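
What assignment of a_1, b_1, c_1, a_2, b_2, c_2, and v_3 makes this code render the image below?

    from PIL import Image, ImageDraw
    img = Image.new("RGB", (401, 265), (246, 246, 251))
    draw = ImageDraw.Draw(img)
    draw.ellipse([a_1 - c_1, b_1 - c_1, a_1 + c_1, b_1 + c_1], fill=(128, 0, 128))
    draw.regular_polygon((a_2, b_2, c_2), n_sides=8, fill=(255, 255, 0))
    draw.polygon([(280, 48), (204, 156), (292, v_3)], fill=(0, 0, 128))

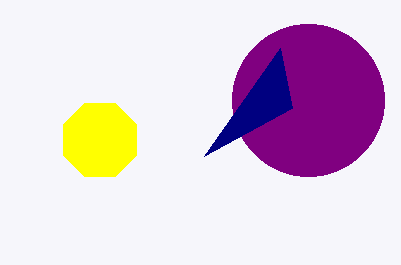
a_1 = 308; b_1 = 100; c_1 = 76; a_2 = 100; b_2 = 140; c_2 = 40; v_3 = 108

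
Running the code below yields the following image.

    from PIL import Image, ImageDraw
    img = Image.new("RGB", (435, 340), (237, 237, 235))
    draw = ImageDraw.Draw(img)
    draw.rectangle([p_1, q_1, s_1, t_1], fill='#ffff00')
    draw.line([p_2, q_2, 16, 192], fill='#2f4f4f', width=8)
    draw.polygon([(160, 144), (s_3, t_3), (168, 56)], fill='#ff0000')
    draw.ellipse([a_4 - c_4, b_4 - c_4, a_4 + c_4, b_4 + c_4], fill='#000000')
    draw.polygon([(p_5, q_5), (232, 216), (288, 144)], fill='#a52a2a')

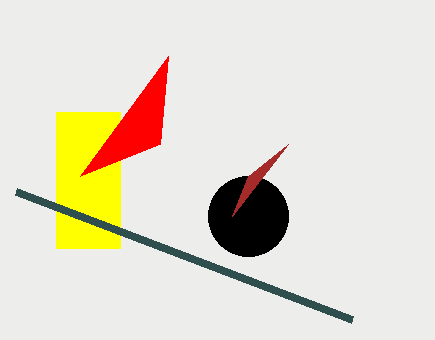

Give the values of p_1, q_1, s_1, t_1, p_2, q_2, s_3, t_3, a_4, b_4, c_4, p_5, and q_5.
p_1 = 56; q_1 = 112; s_1 = 120; t_1 = 248; p_2 = 352; q_2 = 320; s_3 = 80; t_3 = 176; a_4 = 248; b_4 = 216; c_4 = 40; p_5 = 248; q_5 = 176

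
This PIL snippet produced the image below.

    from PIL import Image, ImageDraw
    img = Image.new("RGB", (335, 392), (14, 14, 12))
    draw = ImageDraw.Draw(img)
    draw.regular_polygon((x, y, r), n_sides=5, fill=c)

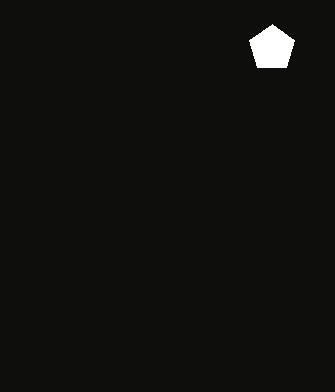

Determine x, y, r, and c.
x = 272; y = 48; r = 24; c = 'white'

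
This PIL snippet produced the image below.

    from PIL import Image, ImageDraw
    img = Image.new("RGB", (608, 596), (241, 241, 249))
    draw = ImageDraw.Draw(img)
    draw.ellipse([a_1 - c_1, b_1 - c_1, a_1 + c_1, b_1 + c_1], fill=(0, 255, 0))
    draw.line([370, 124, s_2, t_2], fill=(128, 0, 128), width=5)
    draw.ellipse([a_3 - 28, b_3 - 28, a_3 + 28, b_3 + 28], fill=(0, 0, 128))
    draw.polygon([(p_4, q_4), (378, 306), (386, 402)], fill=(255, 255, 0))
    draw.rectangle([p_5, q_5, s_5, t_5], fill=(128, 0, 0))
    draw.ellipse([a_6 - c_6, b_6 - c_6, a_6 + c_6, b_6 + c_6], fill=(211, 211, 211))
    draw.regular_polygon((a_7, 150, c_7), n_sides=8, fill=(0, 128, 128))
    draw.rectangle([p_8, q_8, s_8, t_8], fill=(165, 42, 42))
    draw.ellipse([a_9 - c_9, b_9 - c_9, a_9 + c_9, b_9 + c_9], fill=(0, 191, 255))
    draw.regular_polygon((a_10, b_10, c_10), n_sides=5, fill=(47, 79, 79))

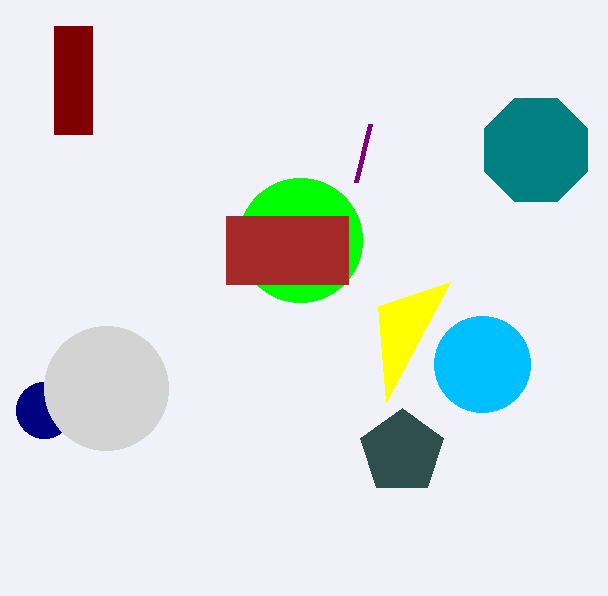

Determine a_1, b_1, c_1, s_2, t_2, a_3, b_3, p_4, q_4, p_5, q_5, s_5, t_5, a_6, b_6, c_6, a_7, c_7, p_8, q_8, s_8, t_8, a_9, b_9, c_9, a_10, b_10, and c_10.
a_1 = 300, b_1 = 240, c_1 = 62, s_2 = 356, t_2 = 182, a_3 = 44, b_3 = 410, p_4 = 450, q_4 = 282, p_5 = 54, q_5 = 26, s_5 = 92, t_5 = 134, a_6 = 106, b_6 = 388, c_6 = 62, a_7 = 536, c_7 = 56, p_8 = 226, q_8 = 216, s_8 = 348, t_8 = 284, a_9 = 482, b_9 = 364, c_9 = 48, a_10 = 402, b_10 = 452, c_10 = 44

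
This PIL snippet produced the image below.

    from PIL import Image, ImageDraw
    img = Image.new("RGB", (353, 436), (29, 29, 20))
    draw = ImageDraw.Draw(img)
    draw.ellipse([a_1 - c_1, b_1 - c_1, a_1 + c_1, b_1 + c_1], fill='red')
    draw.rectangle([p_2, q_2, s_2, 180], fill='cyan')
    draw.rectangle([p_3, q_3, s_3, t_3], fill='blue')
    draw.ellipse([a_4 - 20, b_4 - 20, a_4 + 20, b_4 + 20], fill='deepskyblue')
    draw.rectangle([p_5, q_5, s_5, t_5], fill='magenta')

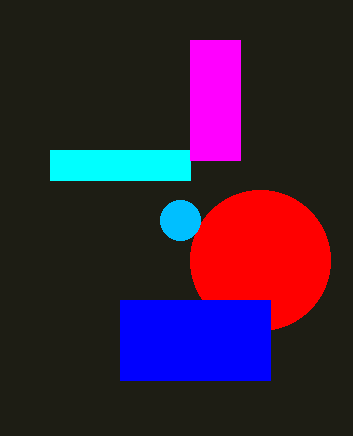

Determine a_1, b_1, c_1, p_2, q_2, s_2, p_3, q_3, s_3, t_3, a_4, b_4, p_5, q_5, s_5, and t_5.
a_1 = 260
b_1 = 260
c_1 = 70
p_2 = 50
q_2 = 150
s_2 = 190
p_3 = 120
q_3 = 300
s_3 = 270
t_3 = 380
a_4 = 180
b_4 = 220
p_5 = 190
q_5 = 40
s_5 = 240
t_5 = 160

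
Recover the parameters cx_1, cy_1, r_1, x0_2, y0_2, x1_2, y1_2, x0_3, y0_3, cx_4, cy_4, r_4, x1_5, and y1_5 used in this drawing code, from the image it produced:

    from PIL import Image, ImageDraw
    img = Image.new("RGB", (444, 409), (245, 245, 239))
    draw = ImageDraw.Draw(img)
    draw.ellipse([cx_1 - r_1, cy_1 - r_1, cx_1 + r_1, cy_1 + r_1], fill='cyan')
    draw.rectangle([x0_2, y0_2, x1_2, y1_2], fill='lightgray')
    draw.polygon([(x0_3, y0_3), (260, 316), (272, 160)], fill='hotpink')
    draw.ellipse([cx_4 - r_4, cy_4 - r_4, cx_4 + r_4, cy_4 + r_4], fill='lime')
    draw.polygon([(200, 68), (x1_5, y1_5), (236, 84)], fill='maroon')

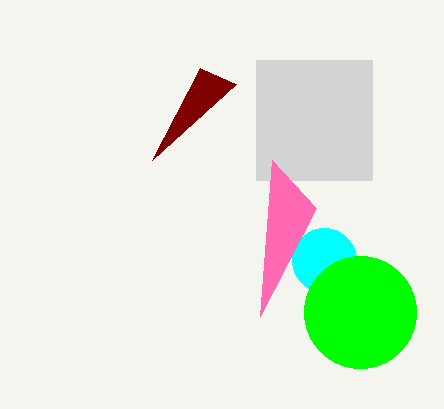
cx_1 = 324
cy_1 = 260
r_1 = 32
x0_2 = 256
y0_2 = 60
x1_2 = 372
y1_2 = 180
x0_3 = 316
y0_3 = 208
cx_4 = 360
cy_4 = 312
r_4 = 56
x1_5 = 152
y1_5 = 160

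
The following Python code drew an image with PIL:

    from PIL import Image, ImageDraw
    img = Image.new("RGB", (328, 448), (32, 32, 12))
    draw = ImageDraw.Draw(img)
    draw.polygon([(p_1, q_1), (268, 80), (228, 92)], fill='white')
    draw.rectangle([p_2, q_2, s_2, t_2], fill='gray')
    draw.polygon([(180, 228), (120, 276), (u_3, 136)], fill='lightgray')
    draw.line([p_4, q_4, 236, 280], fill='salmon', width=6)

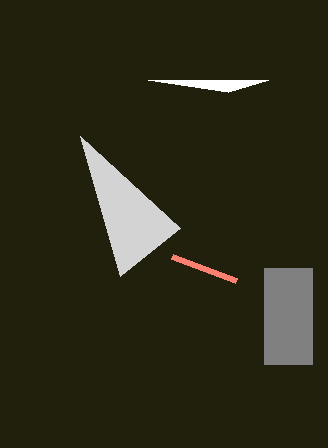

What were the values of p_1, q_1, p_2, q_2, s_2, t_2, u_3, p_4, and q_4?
p_1 = 148, q_1 = 80, p_2 = 264, q_2 = 268, s_2 = 312, t_2 = 364, u_3 = 80, p_4 = 172, q_4 = 256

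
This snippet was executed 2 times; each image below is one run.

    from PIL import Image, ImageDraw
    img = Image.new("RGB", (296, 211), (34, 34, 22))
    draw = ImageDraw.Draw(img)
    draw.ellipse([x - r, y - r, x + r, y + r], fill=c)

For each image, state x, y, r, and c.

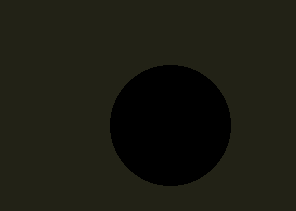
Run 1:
x = 170, y = 125, r = 60, c = 'black'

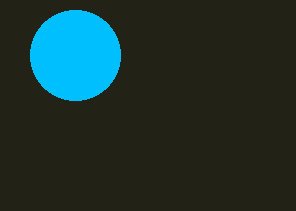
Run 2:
x = 75, y = 55, r = 45, c = 'deepskyblue'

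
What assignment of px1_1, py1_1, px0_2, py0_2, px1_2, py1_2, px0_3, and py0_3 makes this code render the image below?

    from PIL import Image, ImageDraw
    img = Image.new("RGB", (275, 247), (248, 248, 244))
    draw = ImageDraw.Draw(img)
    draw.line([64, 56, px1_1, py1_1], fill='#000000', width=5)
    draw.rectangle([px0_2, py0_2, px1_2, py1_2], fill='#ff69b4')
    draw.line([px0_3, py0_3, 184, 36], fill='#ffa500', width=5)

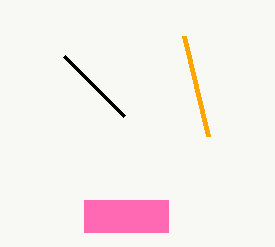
px1_1 = 124, py1_1 = 116, px0_2 = 84, py0_2 = 200, px1_2 = 168, py1_2 = 232, px0_3 = 208, py0_3 = 136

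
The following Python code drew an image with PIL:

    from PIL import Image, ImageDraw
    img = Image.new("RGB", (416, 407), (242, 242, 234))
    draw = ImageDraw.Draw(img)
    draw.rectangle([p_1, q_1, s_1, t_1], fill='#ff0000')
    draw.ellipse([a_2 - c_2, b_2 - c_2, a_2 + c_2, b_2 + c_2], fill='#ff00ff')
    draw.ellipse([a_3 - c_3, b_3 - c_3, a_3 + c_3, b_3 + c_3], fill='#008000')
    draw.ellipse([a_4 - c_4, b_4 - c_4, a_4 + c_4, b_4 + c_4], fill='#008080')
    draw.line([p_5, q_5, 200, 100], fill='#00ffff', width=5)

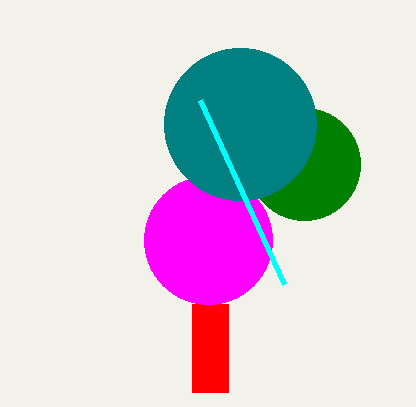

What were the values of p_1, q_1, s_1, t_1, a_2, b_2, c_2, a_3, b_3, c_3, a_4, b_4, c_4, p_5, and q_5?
p_1 = 192
q_1 = 304
s_1 = 228
t_1 = 392
a_2 = 208
b_2 = 240
c_2 = 64
a_3 = 304
b_3 = 164
c_3 = 56
a_4 = 240
b_4 = 124
c_4 = 76
p_5 = 284
q_5 = 284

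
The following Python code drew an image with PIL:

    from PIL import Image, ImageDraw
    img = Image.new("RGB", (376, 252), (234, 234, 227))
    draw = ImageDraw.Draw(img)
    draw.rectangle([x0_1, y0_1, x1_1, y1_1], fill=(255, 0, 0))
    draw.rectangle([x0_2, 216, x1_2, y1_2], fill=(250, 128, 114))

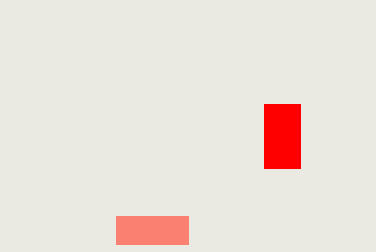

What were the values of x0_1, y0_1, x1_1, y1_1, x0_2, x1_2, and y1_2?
x0_1 = 264; y0_1 = 104; x1_1 = 300; y1_1 = 168; x0_2 = 116; x1_2 = 188; y1_2 = 244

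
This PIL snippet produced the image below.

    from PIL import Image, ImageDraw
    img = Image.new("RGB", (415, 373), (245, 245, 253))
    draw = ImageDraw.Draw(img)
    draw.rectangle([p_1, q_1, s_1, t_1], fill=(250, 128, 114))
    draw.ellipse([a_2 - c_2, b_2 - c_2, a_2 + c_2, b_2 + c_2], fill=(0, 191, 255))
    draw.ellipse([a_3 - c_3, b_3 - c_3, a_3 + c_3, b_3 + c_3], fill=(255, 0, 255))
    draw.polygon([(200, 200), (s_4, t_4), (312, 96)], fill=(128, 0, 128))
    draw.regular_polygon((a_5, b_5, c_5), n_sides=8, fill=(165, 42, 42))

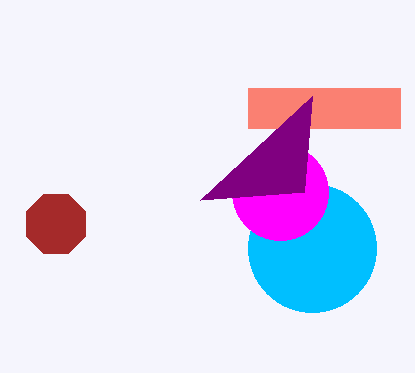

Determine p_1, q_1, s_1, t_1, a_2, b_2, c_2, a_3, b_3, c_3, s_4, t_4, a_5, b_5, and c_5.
p_1 = 248, q_1 = 88, s_1 = 400, t_1 = 128, a_2 = 312, b_2 = 248, c_2 = 64, a_3 = 280, b_3 = 192, c_3 = 48, s_4 = 304, t_4 = 192, a_5 = 56, b_5 = 224, c_5 = 32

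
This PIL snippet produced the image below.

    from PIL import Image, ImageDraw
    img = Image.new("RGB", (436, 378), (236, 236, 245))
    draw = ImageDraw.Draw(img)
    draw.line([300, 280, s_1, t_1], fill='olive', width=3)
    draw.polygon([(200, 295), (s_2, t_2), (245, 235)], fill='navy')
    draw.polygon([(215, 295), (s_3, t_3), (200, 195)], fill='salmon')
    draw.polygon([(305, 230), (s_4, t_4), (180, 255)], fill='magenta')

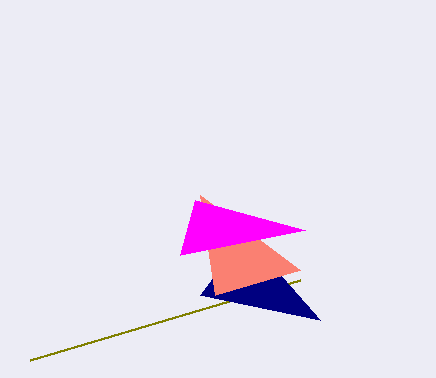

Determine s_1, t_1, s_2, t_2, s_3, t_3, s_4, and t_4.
s_1 = 30
t_1 = 360
s_2 = 320
t_2 = 320
s_3 = 300
t_3 = 270
s_4 = 195
t_4 = 200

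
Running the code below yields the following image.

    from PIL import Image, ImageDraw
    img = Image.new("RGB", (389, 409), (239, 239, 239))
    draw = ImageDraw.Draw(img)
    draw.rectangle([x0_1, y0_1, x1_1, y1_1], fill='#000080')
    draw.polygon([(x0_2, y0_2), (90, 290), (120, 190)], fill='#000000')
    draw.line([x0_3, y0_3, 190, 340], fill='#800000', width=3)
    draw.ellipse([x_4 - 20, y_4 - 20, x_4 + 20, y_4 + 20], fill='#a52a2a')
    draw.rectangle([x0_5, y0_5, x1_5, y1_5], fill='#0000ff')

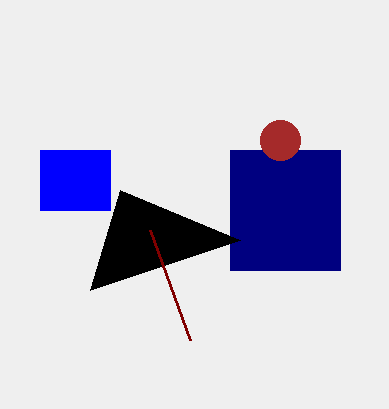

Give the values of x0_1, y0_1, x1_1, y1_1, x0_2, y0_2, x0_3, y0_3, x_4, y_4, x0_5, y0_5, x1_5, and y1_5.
x0_1 = 230
y0_1 = 150
x1_1 = 340
y1_1 = 270
x0_2 = 240
y0_2 = 240
x0_3 = 150
y0_3 = 230
x_4 = 280
y_4 = 140
x0_5 = 40
y0_5 = 150
x1_5 = 110
y1_5 = 210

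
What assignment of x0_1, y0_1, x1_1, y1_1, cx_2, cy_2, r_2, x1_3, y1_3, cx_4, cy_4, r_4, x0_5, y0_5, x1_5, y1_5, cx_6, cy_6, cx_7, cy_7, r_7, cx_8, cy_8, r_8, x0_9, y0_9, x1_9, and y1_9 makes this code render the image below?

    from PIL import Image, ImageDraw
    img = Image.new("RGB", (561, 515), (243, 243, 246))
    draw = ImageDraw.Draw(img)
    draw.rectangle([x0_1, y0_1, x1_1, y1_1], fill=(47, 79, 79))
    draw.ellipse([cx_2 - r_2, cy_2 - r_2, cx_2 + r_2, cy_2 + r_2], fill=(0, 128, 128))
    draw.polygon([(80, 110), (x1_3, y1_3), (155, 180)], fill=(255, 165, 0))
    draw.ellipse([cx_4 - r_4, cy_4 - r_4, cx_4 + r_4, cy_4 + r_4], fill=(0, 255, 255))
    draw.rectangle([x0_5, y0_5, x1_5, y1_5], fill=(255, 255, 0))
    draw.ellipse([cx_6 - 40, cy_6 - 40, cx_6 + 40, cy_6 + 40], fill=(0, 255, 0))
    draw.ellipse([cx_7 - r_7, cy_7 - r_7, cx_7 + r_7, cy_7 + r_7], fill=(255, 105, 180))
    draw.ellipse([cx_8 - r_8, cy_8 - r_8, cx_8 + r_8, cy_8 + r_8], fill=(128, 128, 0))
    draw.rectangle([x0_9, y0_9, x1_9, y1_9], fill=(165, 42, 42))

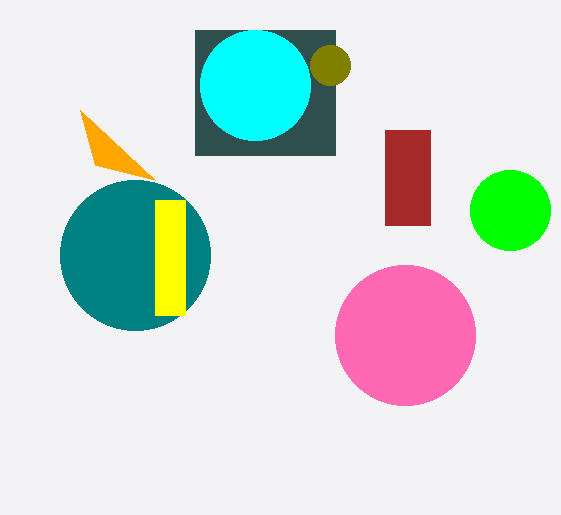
x0_1 = 195; y0_1 = 30; x1_1 = 335; y1_1 = 155; cx_2 = 135; cy_2 = 255; r_2 = 75; x1_3 = 95; y1_3 = 165; cx_4 = 255; cy_4 = 85; r_4 = 55; x0_5 = 155; y0_5 = 200; x1_5 = 185; y1_5 = 315; cx_6 = 510; cy_6 = 210; cx_7 = 405; cy_7 = 335; r_7 = 70; cx_8 = 330; cy_8 = 65; r_8 = 20; x0_9 = 385; y0_9 = 130; x1_9 = 430; y1_9 = 225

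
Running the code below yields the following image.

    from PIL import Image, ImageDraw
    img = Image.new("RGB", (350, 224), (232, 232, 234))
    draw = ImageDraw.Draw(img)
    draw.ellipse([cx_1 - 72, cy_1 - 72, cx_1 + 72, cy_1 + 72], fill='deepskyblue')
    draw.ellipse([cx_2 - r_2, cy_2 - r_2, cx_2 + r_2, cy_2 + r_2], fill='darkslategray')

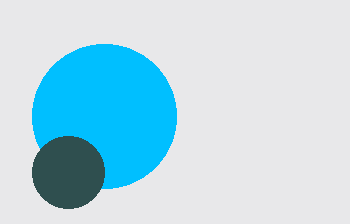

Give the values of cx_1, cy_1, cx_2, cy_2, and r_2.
cx_1 = 104
cy_1 = 116
cx_2 = 68
cy_2 = 172
r_2 = 36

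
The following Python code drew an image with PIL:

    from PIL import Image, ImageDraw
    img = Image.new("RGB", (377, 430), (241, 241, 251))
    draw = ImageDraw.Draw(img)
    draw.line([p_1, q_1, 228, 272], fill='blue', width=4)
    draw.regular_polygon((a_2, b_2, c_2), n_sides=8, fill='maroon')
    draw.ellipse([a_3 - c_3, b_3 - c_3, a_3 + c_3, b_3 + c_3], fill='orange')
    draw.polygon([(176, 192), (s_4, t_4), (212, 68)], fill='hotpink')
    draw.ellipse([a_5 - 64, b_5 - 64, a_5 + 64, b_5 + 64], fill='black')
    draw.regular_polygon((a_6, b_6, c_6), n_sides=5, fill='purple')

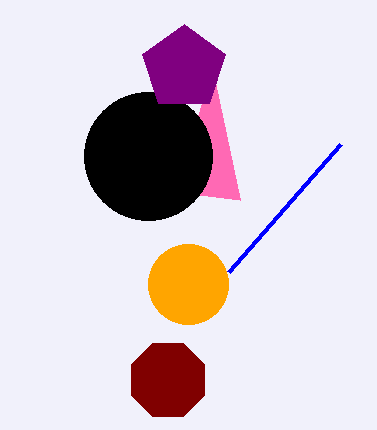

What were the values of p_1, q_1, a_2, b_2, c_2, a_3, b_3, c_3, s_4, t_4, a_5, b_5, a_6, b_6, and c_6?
p_1 = 340, q_1 = 144, a_2 = 168, b_2 = 380, c_2 = 40, a_3 = 188, b_3 = 284, c_3 = 40, s_4 = 240, t_4 = 200, a_5 = 148, b_5 = 156, a_6 = 184, b_6 = 68, c_6 = 44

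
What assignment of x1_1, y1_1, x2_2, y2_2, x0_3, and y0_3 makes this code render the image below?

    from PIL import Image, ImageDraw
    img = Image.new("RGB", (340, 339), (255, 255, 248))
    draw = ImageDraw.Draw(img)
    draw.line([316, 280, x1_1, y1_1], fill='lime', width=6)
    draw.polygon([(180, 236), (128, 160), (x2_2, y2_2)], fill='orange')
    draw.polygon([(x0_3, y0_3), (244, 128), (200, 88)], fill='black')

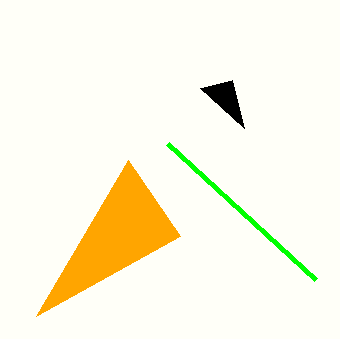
x1_1 = 168; y1_1 = 144; x2_2 = 36; y2_2 = 316; x0_3 = 232; y0_3 = 80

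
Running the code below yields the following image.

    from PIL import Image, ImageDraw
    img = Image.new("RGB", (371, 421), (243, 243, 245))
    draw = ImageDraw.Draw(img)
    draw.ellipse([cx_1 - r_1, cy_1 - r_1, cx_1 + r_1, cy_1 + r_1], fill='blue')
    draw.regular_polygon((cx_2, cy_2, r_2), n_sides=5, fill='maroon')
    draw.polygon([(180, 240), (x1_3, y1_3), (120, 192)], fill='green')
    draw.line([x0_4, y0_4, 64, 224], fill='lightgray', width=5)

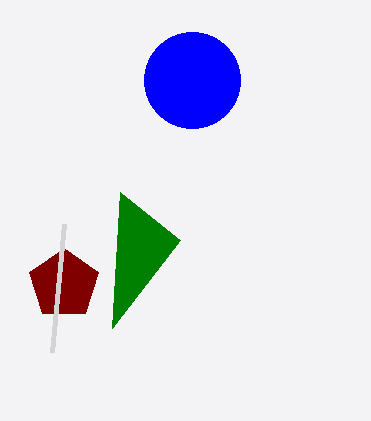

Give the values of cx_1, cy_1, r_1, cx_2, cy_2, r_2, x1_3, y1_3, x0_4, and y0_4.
cx_1 = 192, cy_1 = 80, r_1 = 48, cx_2 = 64, cy_2 = 284, r_2 = 36, x1_3 = 112, y1_3 = 328, x0_4 = 52, y0_4 = 352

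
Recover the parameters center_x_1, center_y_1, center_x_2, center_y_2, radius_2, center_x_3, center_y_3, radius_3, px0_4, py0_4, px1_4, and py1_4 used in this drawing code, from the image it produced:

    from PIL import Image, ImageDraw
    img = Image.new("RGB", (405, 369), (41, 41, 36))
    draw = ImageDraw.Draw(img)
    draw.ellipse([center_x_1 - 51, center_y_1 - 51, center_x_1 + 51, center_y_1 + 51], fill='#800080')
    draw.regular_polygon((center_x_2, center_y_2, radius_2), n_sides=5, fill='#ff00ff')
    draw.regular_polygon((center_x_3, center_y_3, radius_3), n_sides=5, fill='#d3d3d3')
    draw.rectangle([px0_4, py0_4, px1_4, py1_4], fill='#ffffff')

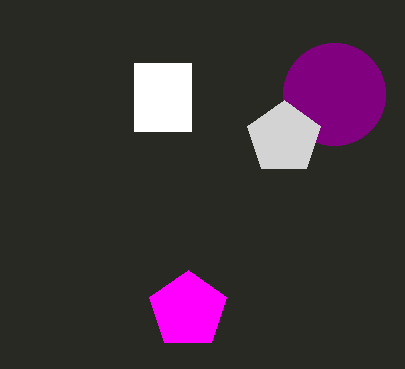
center_x_1 = 334
center_y_1 = 94
center_x_2 = 188
center_y_2 = 310
radius_2 = 40
center_x_3 = 284
center_y_3 = 138
radius_3 = 38
px0_4 = 134
py0_4 = 63
px1_4 = 191
py1_4 = 131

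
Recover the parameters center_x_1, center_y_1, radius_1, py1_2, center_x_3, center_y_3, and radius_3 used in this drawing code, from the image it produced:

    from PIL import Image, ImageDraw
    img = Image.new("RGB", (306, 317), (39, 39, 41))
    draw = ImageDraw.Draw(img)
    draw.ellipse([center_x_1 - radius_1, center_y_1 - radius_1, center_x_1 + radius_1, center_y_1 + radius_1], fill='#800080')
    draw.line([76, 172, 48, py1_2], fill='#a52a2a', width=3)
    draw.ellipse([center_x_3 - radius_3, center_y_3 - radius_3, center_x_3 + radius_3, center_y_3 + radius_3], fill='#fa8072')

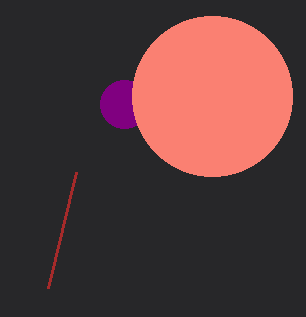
center_x_1 = 124, center_y_1 = 104, radius_1 = 24, py1_2 = 288, center_x_3 = 212, center_y_3 = 96, radius_3 = 80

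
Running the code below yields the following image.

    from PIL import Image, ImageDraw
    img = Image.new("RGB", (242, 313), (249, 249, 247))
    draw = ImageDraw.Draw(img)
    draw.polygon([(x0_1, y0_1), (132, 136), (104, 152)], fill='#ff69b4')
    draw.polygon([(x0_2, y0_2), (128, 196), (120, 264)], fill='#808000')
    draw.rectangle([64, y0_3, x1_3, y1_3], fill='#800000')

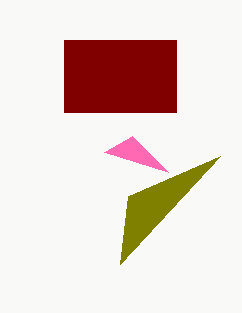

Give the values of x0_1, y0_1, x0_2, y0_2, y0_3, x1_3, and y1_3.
x0_1 = 168, y0_1 = 172, x0_2 = 220, y0_2 = 156, y0_3 = 40, x1_3 = 176, y1_3 = 112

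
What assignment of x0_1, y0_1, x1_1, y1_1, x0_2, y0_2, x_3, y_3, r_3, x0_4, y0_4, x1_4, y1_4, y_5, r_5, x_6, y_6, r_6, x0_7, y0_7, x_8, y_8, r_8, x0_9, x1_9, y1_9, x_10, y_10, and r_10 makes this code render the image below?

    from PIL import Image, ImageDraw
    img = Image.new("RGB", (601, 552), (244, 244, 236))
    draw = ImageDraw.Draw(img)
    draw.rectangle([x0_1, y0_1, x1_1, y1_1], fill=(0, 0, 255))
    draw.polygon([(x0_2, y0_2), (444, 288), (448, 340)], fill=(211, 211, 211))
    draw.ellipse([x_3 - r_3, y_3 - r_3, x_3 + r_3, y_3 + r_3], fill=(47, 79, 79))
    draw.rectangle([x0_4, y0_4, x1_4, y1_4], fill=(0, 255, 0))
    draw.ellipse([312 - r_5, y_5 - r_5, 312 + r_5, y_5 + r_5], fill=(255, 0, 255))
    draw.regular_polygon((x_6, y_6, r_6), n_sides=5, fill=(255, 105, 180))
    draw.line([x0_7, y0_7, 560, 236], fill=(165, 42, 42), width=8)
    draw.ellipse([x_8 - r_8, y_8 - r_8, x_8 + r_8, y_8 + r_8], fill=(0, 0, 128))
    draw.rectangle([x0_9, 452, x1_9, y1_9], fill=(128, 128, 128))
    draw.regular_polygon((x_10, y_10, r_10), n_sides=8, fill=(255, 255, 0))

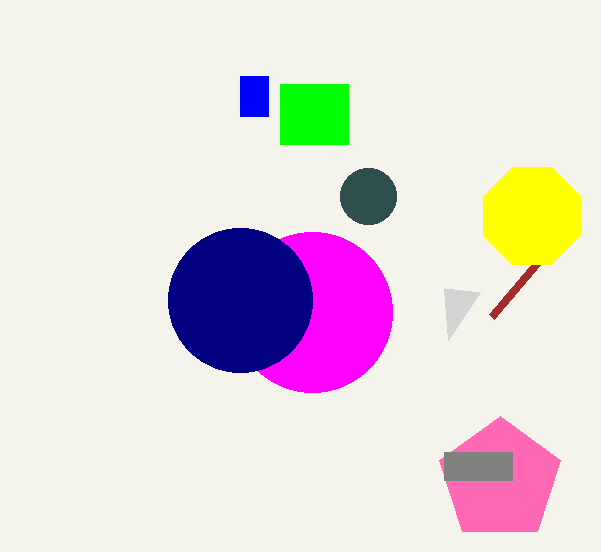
x0_1 = 240; y0_1 = 76; x1_1 = 268; y1_1 = 116; x0_2 = 480; y0_2 = 292; x_3 = 368; y_3 = 196; r_3 = 28; x0_4 = 280; y0_4 = 84; x1_4 = 348; y1_4 = 144; y_5 = 312; r_5 = 80; x_6 = 500; y_6 = 480; r_6 = 64; x0_7 = 492; y0_7 = 316; x_8 = 240; y_8 = 300; r_8 = 72; x0_9 = 444; x1_9 = 512; y1_9 = 480; x_10 = 532; y_10 = 216; r_10 = 52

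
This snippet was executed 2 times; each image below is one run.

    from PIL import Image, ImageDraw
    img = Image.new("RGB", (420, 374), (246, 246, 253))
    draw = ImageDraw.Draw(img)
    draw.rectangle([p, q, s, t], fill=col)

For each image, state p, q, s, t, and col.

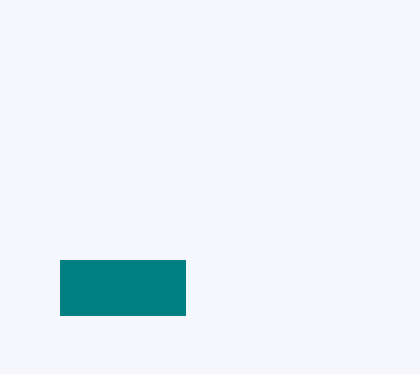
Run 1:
p = 60
q = 260
s = 185
t = 315
col = 'teal'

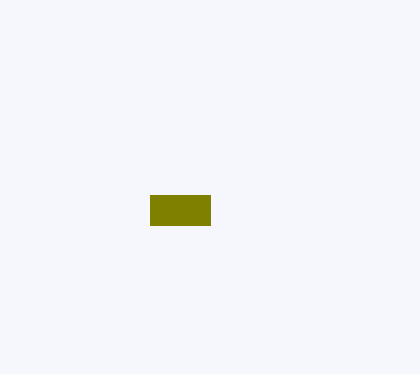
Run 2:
p = 150; q = 195; s = 210; t = 225; col = 'olive'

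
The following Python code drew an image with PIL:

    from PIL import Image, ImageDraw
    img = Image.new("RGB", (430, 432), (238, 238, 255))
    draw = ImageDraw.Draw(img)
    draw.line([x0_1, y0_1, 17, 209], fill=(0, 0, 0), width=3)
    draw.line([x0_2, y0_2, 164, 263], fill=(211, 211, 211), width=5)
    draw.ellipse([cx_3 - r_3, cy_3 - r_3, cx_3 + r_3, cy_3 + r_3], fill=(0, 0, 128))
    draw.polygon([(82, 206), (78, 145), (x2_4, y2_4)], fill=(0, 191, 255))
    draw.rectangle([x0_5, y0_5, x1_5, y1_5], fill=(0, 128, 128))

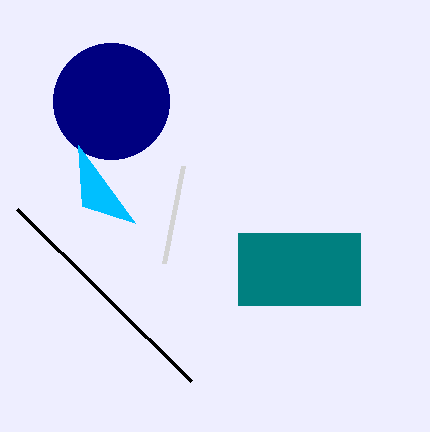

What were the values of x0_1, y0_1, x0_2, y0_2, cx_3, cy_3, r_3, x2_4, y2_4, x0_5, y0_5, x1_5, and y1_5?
x0_1 = 191, y0_1 = 381, x0_2 = 183, y0_2 = 166, cx_3 = 111, cy_3 = 101, r_3 = 58, x2_4 = 135, y2_4 = 223, x0_5 = 238, y0_5 = 233, x1_5 = 360, y1_5 = 305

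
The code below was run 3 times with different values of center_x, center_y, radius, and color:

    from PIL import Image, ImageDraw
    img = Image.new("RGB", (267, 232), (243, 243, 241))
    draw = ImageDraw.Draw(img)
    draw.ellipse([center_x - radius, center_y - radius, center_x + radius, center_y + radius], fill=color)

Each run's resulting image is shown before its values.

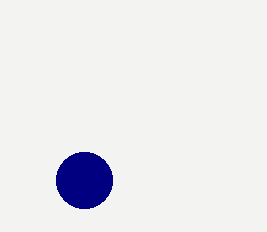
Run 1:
center_x = 84
center_y = 180
radius = 28
color = 'navy'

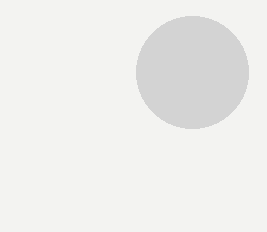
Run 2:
center_x = 192, center_y = 72, radius = 56, color = 'lightgray'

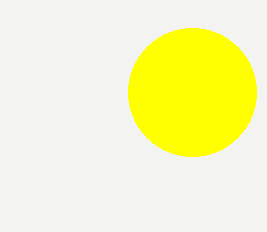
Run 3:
center_x = 192
center_y = 92
radius = 64
color = 'yellow'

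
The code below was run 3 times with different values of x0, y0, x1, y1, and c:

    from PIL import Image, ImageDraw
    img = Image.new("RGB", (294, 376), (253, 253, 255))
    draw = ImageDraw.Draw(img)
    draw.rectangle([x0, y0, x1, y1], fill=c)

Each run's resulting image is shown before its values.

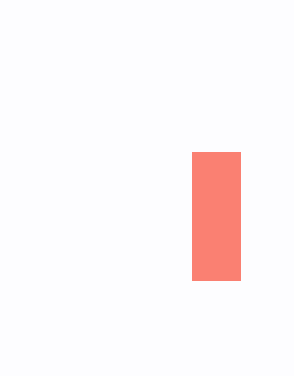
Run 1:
x0 = 192
y0 = 152
x1 = 240
y1 = 280
c = 'salmon'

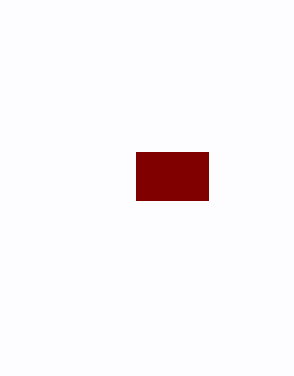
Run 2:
x0 = 136, y0 = 152, x1 = 208, y1 = 200, c = 'maroon'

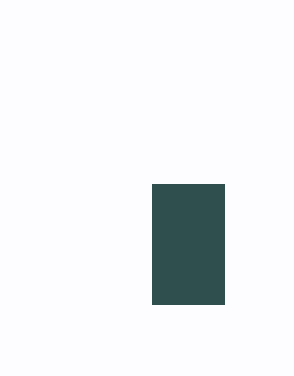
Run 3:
x0 = 152
y0 = 184
x1 = 224
y1 = 304
c = 'darkslategray'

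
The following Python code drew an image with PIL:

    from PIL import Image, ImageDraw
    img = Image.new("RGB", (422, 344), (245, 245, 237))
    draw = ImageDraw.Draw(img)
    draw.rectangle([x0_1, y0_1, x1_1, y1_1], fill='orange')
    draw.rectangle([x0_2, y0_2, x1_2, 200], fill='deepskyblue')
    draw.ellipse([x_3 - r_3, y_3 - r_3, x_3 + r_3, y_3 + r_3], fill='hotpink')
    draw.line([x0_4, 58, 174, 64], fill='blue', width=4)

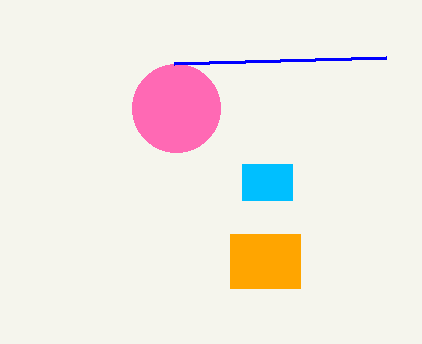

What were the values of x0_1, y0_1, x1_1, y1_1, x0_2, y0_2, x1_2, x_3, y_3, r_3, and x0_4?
x0_1 = 230
y0_1 = 234
x1_1 = 300
y1_1 = 288
x0_2 = 242
y0_2 = 164
x1_2 = 292
x_3 = 176
y_3 = 108
r_3 = 44
x0_4 = 386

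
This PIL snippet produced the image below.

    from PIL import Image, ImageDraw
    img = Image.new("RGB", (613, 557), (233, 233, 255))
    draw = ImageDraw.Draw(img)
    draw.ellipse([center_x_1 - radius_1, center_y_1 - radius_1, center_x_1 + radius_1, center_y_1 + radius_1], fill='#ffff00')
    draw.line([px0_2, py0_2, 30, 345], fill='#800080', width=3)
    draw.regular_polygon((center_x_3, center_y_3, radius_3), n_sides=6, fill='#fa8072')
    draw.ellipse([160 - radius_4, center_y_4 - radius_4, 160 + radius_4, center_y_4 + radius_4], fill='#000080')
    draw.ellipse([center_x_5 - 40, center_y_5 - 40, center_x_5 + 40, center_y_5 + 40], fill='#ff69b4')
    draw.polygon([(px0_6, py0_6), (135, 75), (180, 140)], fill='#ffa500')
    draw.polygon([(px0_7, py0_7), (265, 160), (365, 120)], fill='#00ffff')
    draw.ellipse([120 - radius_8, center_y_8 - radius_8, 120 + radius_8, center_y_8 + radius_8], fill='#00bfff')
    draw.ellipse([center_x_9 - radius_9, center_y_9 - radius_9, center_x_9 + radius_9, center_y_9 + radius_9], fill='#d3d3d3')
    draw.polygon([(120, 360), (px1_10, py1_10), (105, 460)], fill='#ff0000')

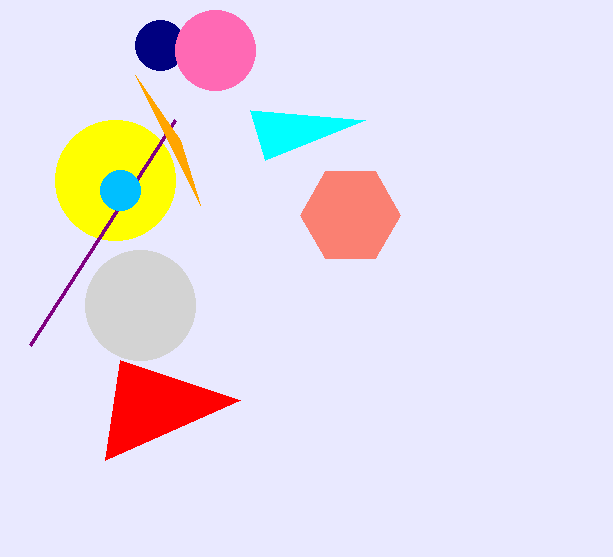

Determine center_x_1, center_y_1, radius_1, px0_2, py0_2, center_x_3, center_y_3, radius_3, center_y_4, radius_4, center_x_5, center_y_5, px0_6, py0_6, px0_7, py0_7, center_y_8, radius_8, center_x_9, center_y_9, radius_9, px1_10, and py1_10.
center_x_1 = 115; center_y_1 = 180; radius_1 = 60; px0_2 = 175; py0_2 = 120; center_x_3 = 350; center_y_3 = 215; radius_3 = 50; center_y_4 = 45; radius_4 = 25; center_x_5 = 215; center_y_5 = 50; px0_6 = 200; py0_6 = 205; px0_7 = 250; py0_7 = 110; center_y_8 = 190; radius_8 = 20; center_x_9 = 140; center_y_9 = 305; radius_9 = 55; px1_10 = 240; py1_10 = 400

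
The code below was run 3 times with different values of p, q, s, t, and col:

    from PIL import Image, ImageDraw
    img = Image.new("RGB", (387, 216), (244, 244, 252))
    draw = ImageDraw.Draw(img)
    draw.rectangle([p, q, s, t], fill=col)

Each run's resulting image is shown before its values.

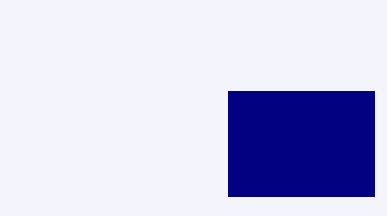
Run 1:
p = 228, q = 91, s = 374, t = 196, col = 'navy'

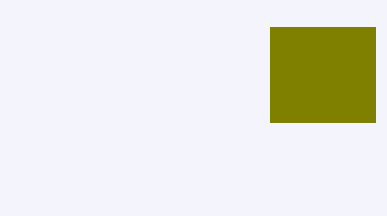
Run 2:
p = 270
q = 27
s = 375
t = 122
col = 'olive'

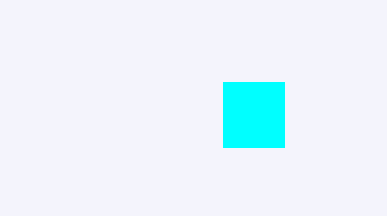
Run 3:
p = 223
q = 82
s = 284
t = 147
col = 'cyan'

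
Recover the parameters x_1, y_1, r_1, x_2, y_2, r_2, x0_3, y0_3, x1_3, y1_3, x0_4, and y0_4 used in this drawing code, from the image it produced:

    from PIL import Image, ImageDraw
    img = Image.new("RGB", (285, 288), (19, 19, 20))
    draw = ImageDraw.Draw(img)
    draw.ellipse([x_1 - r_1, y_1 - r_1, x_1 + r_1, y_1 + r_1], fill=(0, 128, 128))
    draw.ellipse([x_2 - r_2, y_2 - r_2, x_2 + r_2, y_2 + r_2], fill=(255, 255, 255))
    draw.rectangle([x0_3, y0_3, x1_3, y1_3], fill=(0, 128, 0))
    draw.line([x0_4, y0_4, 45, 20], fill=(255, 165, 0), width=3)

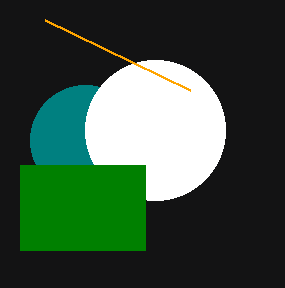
x_1 = 85; y_1 = 140; r_1 = 55; x_2 = 155; y_2 = 130; r_2 = 70; x0_3 = 20; y0_3 = 165; x1_3 = 145; y1_3 = 250; x0_4 = 190; y0_4 = 90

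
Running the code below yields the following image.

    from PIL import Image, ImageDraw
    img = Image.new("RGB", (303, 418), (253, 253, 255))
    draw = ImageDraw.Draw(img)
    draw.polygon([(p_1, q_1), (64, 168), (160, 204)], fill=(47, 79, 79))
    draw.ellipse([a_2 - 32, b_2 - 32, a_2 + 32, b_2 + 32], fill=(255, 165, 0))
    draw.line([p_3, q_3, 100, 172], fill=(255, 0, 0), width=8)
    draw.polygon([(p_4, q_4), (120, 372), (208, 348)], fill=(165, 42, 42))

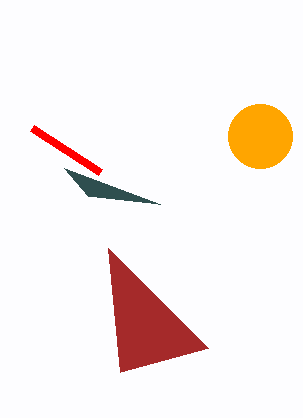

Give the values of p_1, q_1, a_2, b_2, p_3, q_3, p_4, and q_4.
p_1 = 88
q_1 = 196
a_2 = 260
b_2 = 136
p_3 = 32
q_3 = 128
p_4 = 108
q_4 = 248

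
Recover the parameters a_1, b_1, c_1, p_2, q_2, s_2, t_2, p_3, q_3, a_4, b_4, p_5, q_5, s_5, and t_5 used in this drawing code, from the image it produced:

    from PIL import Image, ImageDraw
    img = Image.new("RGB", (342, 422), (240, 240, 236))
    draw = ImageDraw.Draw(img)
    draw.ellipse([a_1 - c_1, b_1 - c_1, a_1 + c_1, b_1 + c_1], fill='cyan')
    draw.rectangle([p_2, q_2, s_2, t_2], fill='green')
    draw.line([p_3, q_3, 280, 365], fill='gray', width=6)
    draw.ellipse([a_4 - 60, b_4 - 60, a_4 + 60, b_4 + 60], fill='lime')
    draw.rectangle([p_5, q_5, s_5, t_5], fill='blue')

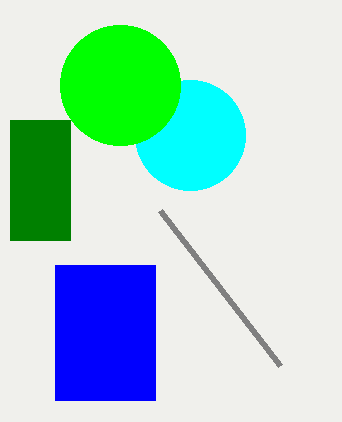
a_1 = 190, b_1 = 135, c_1 = 55, p_2 = 10, q_2 = 120, s_2 = 70, t_2 = 240, p_3 = 160, q_3 = 210, a_4 = 120, b_4 = 85, p_5 = 55, q_5 = 265, s_5 = 155, t_5 = 400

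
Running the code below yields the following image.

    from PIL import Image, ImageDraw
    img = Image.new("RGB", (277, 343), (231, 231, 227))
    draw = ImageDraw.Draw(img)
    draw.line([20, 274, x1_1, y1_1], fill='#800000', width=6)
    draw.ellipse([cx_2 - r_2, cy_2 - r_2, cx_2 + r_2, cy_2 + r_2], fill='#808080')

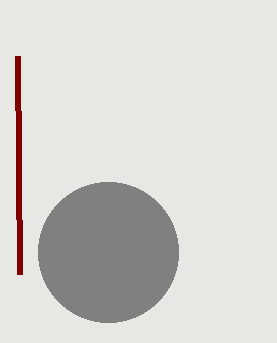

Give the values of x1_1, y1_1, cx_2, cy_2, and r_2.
x1_1 = 18, y1_1 = 56, cx_2 = 108, cy_2 = 252, r_2 = 70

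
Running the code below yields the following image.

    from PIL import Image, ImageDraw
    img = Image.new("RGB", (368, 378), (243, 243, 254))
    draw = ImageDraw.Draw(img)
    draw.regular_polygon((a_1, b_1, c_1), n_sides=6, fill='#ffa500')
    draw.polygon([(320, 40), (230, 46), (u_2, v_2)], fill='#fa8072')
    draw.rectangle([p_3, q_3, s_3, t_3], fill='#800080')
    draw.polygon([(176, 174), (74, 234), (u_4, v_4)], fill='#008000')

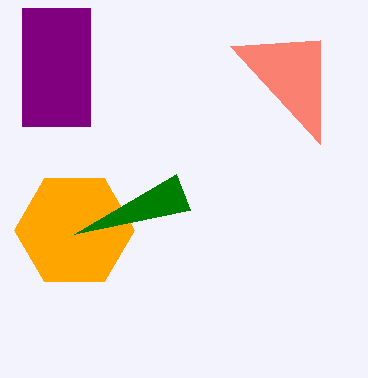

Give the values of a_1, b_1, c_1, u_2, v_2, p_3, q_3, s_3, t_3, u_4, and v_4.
a_1 = 74, b_1 = 230, c_1 = 60, u_2 = 320, v_2 = 144, p_3 = 22, q_3 = 8, s_3 = 90, t_3 = 126, u_4 = 190, v_4 = 210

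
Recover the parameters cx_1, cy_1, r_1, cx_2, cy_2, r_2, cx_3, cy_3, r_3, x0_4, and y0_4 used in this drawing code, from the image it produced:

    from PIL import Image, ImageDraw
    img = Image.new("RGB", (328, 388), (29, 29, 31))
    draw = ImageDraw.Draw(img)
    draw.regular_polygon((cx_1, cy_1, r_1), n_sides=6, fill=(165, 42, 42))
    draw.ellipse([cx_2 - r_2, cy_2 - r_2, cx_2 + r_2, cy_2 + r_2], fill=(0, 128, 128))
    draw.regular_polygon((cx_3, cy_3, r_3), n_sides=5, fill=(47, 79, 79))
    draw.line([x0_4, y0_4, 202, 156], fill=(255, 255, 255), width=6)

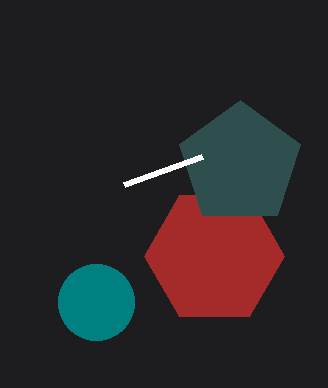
cx_1 = 214; cy_1 = 256; r_1 = 70; cx_2 = 96; cy_2 = 302; r_2 = 38; cx_3 = 240; cy_3 = 164; r_3 = 64; x0_4 = 124; y0_4 = 184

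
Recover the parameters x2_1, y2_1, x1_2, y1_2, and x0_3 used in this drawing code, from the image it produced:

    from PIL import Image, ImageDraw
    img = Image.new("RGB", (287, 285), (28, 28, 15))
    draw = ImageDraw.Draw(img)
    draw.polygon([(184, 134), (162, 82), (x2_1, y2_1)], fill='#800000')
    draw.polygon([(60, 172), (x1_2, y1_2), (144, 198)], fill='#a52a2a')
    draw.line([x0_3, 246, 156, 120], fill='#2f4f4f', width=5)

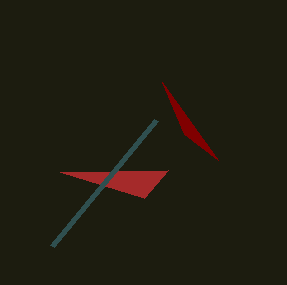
x2_1 = 218; y2_1 = 160; x1_2 = 168; y1_2 = 170; x0_3 = 52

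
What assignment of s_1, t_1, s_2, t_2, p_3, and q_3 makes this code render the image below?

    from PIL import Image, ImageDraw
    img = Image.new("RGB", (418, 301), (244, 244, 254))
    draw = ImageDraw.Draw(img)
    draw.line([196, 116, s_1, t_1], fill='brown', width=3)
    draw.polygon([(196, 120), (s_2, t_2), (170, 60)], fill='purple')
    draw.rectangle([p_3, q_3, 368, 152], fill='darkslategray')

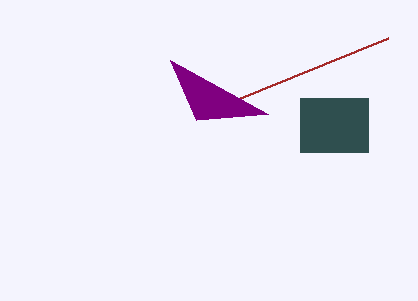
s_1 = 388; t_1 = 38; s_2 = 268; t_2 = 114; p_3 = 300; q_3 = 98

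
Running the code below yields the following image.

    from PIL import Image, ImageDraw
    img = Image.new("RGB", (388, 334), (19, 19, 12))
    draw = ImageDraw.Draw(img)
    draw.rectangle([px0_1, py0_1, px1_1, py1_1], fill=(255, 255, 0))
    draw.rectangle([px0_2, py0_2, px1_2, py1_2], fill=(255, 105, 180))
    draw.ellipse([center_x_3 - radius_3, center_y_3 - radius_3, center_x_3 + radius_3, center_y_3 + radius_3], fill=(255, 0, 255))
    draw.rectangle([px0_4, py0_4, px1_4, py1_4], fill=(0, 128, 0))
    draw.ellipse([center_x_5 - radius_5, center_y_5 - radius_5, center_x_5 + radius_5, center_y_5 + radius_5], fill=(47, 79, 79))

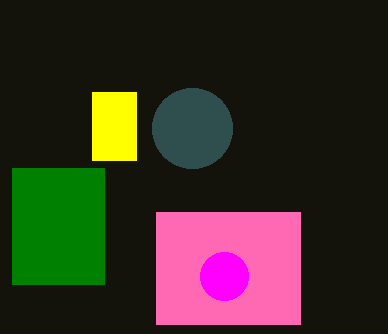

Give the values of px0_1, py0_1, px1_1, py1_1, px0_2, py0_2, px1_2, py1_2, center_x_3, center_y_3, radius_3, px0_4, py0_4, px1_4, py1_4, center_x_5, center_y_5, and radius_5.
px0_1 = 92
py0_1 = 92
px1_1 = 136
py1_1 = 160
px0_2 = 156
py0_2 = 212
px1_2 = 300
py1_2 = 324
center_x_3 = 224
center_y_3 = 276
radius_3 = 24
px0_4 = 12
py0_4 = 168
px1_4 = 104
py1_4 = 284
center_x_5 = 192
center_y_5 = 128
radius_5 = 40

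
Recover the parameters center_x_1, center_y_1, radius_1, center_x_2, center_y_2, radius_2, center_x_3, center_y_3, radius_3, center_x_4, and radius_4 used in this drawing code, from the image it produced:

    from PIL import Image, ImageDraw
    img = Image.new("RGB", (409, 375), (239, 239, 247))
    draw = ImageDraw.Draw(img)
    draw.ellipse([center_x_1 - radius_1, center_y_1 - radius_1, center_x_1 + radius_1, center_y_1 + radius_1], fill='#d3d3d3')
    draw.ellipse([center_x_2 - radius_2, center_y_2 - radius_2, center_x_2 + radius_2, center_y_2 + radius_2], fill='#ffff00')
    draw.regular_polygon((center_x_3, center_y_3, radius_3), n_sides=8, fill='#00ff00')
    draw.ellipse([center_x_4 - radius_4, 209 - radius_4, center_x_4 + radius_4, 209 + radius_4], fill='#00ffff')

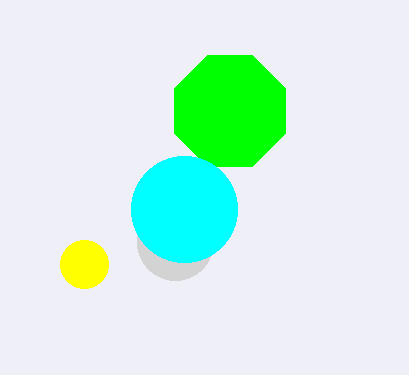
center_x_1 = 175; center_y_1 = 242; radius_1 = 38; center_x_2 = 84; center_y_2 = 264; radius_2 = 24; center_x_3 = 230; center_y_3 = 111; radius_3 = 60; center_x_4 = 184; radius_4 = 53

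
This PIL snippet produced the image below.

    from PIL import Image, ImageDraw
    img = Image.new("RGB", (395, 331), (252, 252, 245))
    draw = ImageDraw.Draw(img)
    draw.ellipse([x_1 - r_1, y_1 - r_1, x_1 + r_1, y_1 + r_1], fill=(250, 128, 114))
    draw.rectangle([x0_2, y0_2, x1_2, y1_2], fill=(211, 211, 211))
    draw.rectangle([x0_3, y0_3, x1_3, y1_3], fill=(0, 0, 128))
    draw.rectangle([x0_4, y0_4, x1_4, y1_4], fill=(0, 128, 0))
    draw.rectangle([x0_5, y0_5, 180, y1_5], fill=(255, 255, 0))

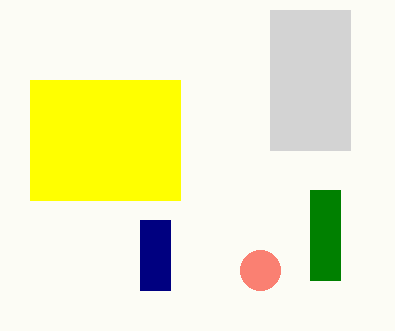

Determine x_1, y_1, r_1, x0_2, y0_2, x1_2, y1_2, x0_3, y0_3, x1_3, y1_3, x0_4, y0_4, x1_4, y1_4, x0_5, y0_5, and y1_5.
x_1 = 260; y_1 = 270; r_1 = 20; x0_2 = 270; y0_2 = 10; x1_2 = 350; y1_2 = 150; x0_3 = 140; y0_3 = 220; x1_3 = 170; y1_3 = 290; x0_4 = 310; y0_4 = 190; x1_4 = 340; y1_4 = 280; x0_5 = 30; y0_5 = 80; y1_5 = 200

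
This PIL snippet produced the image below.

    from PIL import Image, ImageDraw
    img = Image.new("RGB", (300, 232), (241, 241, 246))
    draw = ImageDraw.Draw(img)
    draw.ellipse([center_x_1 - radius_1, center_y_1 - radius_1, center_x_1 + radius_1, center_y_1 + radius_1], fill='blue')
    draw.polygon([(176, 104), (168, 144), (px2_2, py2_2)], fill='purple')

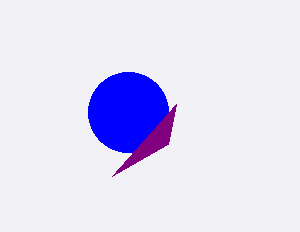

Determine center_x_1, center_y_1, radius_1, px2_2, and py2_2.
center_x_1 = 128; center_y_1 = 112; radius_1 = 40; px2_2 = 112; py2_2 = 176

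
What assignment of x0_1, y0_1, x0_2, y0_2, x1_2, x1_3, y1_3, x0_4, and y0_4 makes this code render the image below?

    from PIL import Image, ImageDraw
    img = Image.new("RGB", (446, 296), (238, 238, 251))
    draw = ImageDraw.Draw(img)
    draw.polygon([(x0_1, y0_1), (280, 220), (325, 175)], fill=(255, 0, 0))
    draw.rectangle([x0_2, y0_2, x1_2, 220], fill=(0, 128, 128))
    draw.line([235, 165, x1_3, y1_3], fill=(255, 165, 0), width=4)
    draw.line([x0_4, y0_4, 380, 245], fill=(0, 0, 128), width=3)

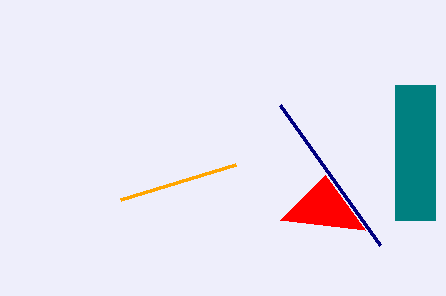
x0_1 = 365
y0_1 = 230
x0_2 = 395
y0_2 = 85
x1_2 = 435
x1_3 = 120
y1_3 = 200
x0_4 = 280
y0_4 = 105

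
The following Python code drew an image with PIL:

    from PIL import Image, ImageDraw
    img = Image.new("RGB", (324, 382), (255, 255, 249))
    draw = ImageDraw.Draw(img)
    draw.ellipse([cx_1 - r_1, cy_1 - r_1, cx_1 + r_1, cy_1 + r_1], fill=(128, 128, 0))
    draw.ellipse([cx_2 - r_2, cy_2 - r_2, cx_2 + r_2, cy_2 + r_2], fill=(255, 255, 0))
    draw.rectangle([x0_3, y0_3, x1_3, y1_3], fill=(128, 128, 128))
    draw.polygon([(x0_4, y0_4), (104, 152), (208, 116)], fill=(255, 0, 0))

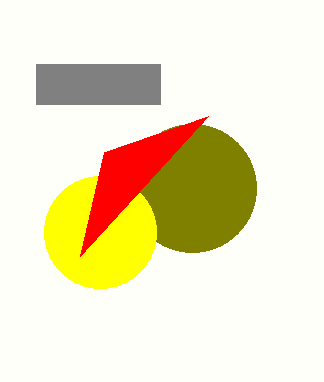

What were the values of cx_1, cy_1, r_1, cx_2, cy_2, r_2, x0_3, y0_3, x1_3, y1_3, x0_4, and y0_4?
cx_1 = 192; cy_1 = 188; r_1 = 64; cx_2 = 100; cy_2 = 232; r_2 = 56; x0_3 = 36; y0_3 = 64; x1_3 = 160; y1_3 = 104; x0_4 = 80; y0_4 = 256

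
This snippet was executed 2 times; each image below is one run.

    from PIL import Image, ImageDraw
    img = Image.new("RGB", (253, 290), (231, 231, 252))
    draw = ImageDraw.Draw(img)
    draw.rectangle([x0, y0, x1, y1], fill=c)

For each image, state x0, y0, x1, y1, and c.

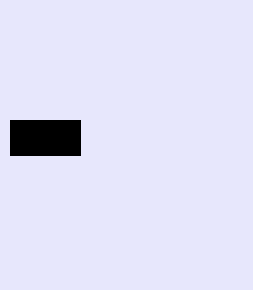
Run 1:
x0 = 10; y0 = 120; x1 = 80; y1 = 155; c = 'black'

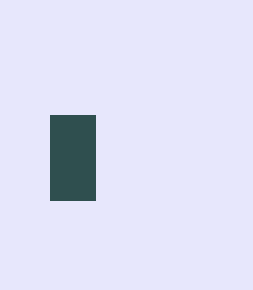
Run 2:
x0 = 50; y0 = 115; x1 = 95; y1 = 200; c = 'darkslategray'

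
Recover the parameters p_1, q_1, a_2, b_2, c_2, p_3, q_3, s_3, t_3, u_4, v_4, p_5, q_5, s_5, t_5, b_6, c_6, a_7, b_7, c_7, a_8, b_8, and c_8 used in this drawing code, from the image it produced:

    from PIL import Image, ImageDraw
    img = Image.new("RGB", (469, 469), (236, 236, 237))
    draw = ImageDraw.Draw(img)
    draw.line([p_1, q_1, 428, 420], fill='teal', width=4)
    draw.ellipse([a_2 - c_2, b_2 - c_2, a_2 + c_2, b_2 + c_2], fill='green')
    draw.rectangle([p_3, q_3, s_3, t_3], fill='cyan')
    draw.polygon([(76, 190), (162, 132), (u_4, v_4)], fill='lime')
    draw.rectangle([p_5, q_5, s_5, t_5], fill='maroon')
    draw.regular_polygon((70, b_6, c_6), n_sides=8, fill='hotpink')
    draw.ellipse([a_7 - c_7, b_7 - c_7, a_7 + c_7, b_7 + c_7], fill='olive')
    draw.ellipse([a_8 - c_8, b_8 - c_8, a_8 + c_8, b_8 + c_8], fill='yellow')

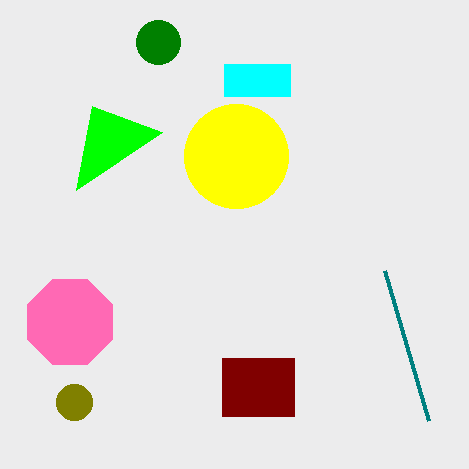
p_1 = 384; q_1 = 270; a_2 = 158; b_2 = 42; c_2 = 22; p_3 = 224; q_3 = 64; s_3 = 290; t_3 = 96; u_4 = 92; v_4 = 106; p_5 = 222; q_5 = 358; s_5 = 294; t_5 = 416; b_6 = 322; c_6 = 46; a_7 = 74; b_7 = 402; c_7 = 18; a_8 = 236; b_8 = 156; c_8 = 52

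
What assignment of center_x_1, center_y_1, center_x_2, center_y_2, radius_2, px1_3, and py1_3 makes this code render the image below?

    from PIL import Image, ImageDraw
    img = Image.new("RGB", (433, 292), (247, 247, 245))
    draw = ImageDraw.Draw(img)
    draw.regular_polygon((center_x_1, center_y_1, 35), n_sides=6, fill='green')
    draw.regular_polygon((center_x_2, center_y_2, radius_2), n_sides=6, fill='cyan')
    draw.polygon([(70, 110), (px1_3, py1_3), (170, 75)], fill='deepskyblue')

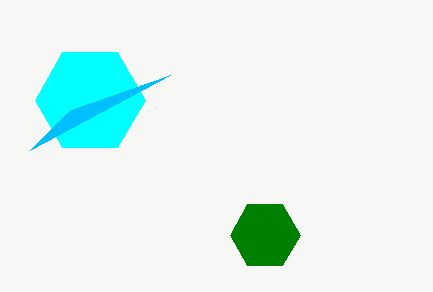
center_x_1 = 265
center_y_1 = 235
center_x_2 = 90
center_y_2 = 100
radius_2 = 55
px1_3 = 30
py1_3 = 150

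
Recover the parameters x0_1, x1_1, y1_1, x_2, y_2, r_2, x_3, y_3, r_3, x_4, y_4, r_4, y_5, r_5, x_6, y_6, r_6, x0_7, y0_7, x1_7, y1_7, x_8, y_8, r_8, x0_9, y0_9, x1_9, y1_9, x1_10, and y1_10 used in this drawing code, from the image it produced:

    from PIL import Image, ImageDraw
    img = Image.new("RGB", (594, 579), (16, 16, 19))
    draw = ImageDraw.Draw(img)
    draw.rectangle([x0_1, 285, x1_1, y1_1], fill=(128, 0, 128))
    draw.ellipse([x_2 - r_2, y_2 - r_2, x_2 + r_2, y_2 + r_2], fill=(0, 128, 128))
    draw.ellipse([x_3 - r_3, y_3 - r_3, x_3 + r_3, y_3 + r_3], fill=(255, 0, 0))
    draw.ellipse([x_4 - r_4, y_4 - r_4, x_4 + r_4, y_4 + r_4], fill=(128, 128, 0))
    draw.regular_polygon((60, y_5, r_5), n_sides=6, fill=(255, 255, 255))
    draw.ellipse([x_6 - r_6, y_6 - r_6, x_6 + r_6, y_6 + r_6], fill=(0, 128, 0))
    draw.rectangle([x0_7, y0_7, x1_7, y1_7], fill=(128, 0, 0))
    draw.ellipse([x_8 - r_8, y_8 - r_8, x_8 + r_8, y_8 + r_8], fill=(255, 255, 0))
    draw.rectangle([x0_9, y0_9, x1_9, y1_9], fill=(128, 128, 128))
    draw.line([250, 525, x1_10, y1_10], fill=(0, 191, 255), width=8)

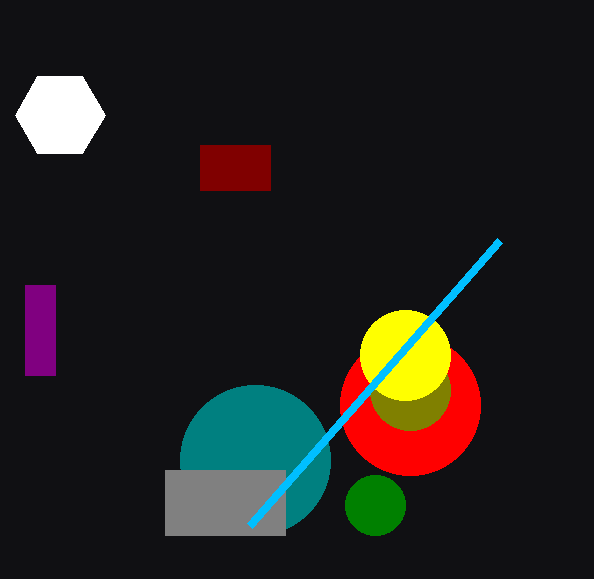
x0_1 = 25
x1_1 = 55
y1_1 = 375
x_2 = 255
y_2 = 460
r_2 = 75
x_3 = 410
y_3 = 405
r_3 = 70
x_4 = 410
y_4 = 390
r_4 = 40
y_5 = 115
r_5 = 45
x_6 = 375
y_6 = 505
r_6 = 30
x0_7 = 200
y0_7 = 145
x1_7 = 270
y1_7 = 190
x_8 = 405
y_8 = 355
r_8 = 45
x0_9 = 165
y0_9 = 470
x1_9 = 285
y1_9 = 535
x1_10 = 500
y1_10 = 240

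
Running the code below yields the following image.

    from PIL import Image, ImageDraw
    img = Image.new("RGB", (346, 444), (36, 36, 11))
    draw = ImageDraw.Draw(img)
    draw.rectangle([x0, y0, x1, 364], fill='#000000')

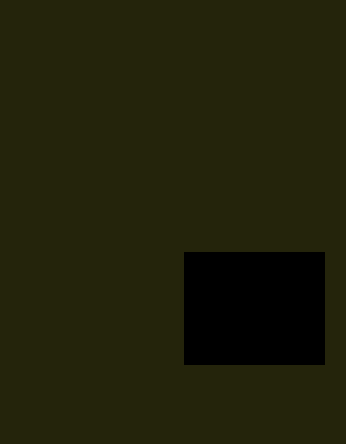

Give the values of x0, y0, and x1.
x0 = 184; y0 = 252; x1 = 324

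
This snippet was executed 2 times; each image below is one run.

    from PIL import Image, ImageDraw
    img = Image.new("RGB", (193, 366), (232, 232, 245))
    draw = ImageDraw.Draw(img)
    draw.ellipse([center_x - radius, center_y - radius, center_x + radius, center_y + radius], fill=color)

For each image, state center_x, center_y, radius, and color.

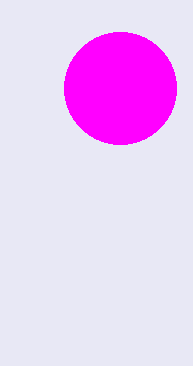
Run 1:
center_x = 120, center_y = 88, radius = 56, color = 'magenta'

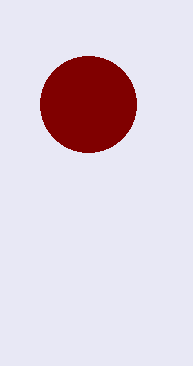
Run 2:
center_x = 88
center_y = 104
radius = 48
color = 'maroon'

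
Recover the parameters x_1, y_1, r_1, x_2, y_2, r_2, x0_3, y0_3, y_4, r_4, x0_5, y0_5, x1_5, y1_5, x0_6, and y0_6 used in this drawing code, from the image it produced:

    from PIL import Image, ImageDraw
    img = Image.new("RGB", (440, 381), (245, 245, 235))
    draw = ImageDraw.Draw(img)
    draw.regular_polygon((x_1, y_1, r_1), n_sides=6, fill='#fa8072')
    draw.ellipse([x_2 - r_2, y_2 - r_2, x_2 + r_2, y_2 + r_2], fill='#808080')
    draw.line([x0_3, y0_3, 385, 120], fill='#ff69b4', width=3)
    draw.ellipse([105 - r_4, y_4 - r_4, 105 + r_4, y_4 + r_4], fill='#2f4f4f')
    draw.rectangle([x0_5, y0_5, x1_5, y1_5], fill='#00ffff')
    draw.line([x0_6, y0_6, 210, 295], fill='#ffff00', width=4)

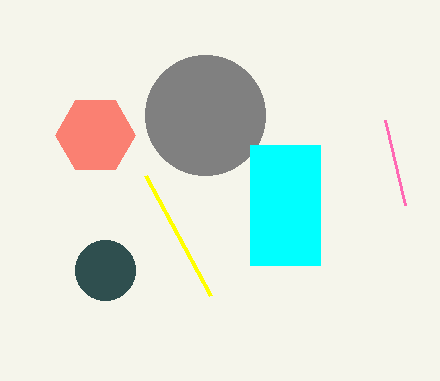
x_1 = 95; y_1 = 135; r_1 = 40; x_2 = 205; y_2 = 115; r_2 = 60; x0_3 = 405; y0_3 = 205; y_4 = 270; r_4 = 30; x0_5 = 250; y0_5 = 145; x1_5 = 320; y1_5 = 265; x0_6 = 145; y0_6 = 175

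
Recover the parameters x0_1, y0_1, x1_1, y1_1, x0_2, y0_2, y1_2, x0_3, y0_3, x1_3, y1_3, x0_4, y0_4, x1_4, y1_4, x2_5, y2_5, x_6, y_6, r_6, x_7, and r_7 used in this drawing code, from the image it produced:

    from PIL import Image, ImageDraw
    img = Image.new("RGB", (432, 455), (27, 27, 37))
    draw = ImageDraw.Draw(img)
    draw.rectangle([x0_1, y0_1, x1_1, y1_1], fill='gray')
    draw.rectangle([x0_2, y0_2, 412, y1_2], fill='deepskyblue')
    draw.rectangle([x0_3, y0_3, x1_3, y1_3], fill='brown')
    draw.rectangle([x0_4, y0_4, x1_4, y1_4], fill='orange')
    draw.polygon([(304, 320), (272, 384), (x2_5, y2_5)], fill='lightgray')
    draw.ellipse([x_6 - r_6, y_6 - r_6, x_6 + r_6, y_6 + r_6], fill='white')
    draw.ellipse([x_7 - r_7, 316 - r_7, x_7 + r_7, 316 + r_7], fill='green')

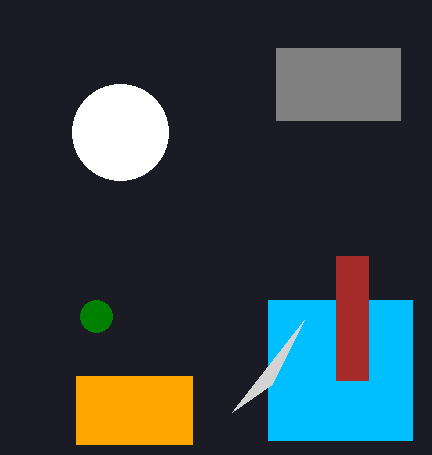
x0_1 = 276; y0_1 = 48; x1_1 = 400; y1_1 = 120; x0_2 = 268; y0_2 = 300; y1_2 = 440; x0_3 = 336; y0_3 = 256; x1_3 = 368; y1_3 = 380; x0_4 = 76; y0_4 = 376; x1_4 = 192; y1_4 = 444; x2_5 = 232; y2_5 = 412; x_6 = 120; y_6 = 132; r_6 = 48; x_7 = 96; r_7 = 16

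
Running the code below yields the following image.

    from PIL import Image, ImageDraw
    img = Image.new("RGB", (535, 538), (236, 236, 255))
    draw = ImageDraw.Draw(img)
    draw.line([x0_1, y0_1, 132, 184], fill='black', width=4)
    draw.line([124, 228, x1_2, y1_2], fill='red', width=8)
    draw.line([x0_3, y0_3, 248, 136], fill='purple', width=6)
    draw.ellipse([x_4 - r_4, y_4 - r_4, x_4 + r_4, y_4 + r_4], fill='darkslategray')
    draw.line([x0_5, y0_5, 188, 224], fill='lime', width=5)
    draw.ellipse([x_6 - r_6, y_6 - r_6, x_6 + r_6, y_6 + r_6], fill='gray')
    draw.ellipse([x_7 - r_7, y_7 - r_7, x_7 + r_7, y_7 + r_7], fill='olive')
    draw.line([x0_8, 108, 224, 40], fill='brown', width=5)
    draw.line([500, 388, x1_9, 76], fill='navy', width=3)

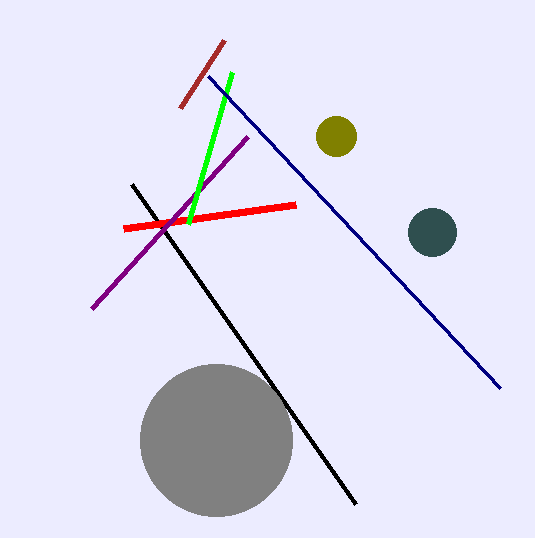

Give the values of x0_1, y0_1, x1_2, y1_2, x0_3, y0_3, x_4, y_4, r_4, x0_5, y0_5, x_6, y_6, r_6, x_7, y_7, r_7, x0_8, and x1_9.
x0_1 = 356, y0_1 = 504, x1_2 = 296, y1_2 = 204, x0_3 = 92, y0_3 = 308, x_4 = 432, y_4 = 232, r_4 = 24, x0_5 = 232, y0_5 = 72, x_6 = 216, y_6 = 440, r_6 = 76, x_7 = 336, y_7 = 136, r_7 = 20, x0_8 = 180, x1_9 = 208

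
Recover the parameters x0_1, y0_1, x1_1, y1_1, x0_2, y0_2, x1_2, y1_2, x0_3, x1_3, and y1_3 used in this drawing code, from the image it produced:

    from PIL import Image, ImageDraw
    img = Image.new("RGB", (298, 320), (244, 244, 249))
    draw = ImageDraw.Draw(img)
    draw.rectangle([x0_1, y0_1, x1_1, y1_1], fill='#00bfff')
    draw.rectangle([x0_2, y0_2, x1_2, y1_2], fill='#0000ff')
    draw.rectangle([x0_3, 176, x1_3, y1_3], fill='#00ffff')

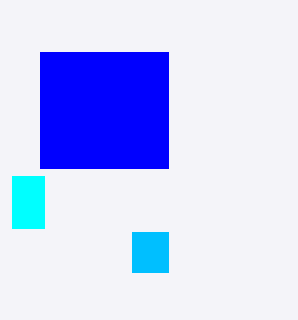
x0_1 = 132, y0_1 = 232, x1_1 = 168, y1_1 = 272, x0_2 = 40, y0_2 = 52, x1_2 = 168, y1_2 = 168, x0_3 = 12, x1_3 = 44, y1_3 = 228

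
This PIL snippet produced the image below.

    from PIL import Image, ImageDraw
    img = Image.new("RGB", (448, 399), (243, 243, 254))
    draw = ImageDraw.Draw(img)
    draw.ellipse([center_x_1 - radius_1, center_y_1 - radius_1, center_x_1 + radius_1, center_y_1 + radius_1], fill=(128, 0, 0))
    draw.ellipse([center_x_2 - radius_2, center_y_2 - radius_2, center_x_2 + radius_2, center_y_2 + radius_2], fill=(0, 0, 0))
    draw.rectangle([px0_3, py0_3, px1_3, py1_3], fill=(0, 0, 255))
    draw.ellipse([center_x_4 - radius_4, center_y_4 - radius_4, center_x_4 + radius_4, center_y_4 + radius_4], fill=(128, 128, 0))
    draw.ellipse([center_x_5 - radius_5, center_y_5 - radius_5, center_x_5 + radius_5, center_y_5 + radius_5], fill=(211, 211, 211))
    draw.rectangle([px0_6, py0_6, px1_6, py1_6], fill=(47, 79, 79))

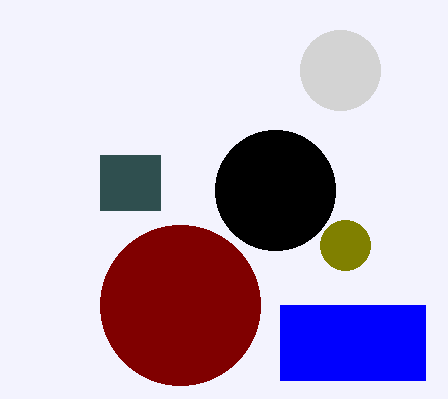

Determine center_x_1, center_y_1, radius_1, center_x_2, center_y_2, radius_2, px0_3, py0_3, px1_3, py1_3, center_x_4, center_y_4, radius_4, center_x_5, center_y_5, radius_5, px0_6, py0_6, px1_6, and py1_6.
center_x_1 = 180
center_y_1 = 305
radius_1 = 80
center_x_2 = 275
center_y_2 = 190
radius_2 = 60
px0_3 = 280
py0_3 = 305
px1_3 = 425
py1_3 = 380
center_x_4 = 345
center_y_4 = 245
radius_4 = 25
center_x_5 = 340
center_y_5 = 70
radius_5 = 40
px0_6 = 100
py0_6 = 155
px1_6 = 160
py1_6 = 210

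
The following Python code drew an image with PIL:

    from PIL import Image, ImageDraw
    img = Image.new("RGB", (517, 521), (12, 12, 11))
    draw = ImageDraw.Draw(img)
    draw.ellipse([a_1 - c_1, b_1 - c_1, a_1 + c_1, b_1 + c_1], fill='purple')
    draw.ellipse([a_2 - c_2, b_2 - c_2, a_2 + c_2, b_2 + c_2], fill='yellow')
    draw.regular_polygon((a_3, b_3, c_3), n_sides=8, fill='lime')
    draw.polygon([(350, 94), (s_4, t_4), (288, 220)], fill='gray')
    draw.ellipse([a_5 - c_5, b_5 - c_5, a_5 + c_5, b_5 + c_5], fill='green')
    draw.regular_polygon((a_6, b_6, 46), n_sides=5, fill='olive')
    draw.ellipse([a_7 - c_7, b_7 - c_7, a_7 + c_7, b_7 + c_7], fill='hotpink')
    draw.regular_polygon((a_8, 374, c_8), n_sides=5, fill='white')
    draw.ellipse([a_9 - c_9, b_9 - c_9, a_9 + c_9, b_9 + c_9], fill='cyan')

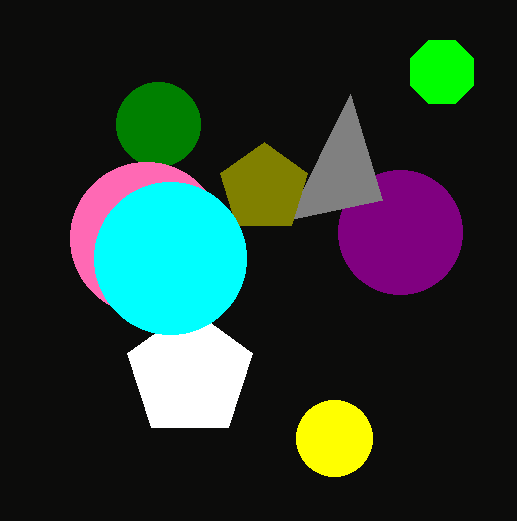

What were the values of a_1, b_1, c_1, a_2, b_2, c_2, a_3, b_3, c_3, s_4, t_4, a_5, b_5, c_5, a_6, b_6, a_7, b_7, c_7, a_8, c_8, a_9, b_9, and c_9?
a_1 = 400
b_1 = 232
c_1 = 62
a_2 = 334
b_2 = 438
c_2 = 38
a_3 = 442
b_3 = 72
c_3 = 34
s_4 = 382
t_4 = 200
a_5 = 158
b_5 = 124
c_5 = 42
a_6 = 264
b_6 = 188
a_7 = 146
b_7 = 238
c_7 = 76
a_8 = 190
c_8 = 66
a_9 = 170
b_9 = 258
c_9 = 76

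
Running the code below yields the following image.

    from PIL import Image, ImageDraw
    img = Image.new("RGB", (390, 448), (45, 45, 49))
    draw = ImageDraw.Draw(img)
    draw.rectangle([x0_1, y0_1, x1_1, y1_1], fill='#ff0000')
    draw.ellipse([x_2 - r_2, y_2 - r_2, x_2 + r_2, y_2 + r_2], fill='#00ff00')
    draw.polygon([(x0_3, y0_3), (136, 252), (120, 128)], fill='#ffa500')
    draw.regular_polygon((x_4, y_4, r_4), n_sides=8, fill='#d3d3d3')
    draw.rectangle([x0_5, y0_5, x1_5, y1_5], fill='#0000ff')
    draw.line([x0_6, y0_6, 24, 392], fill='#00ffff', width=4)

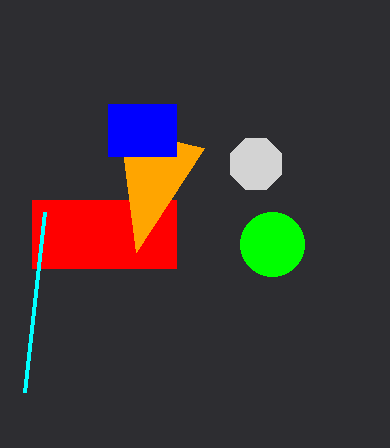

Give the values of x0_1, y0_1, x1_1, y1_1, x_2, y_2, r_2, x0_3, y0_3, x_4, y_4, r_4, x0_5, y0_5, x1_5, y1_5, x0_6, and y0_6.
x0_1 = 32
y0_1 = 200
x1_1 = 176
y1_1 = 268
x_2 = 272
y_2 = 244
r_2 = 32
x0_3 = 204
y0_3 = 148
x_4 = 256
y_4 = 164
r_4 = 28
x0_5 = 108
y0_5 = 104
x1_5 = 176
y1_5 = 156
x0_6 = 44
y0_6 = 212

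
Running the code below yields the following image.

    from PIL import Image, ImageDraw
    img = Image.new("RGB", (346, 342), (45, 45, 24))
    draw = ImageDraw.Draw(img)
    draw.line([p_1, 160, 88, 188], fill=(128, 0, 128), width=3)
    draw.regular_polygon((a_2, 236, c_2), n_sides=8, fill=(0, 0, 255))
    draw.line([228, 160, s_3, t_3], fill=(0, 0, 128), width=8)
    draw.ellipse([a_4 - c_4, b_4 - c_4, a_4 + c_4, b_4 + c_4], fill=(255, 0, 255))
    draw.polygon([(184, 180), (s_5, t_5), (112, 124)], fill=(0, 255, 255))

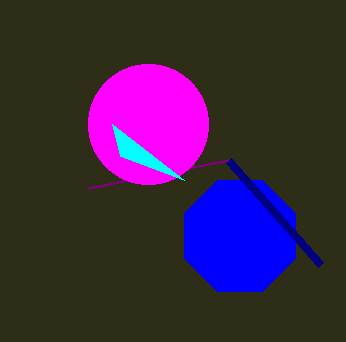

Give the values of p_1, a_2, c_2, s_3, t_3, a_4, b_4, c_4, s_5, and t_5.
p_1 = 228, a_2 = 240, c_2 = 60, s_3 = 320, t_3 = 264, a_4 = 148, b_4 = 124, c_4 = 60, s_5 = 120, t_5 = 156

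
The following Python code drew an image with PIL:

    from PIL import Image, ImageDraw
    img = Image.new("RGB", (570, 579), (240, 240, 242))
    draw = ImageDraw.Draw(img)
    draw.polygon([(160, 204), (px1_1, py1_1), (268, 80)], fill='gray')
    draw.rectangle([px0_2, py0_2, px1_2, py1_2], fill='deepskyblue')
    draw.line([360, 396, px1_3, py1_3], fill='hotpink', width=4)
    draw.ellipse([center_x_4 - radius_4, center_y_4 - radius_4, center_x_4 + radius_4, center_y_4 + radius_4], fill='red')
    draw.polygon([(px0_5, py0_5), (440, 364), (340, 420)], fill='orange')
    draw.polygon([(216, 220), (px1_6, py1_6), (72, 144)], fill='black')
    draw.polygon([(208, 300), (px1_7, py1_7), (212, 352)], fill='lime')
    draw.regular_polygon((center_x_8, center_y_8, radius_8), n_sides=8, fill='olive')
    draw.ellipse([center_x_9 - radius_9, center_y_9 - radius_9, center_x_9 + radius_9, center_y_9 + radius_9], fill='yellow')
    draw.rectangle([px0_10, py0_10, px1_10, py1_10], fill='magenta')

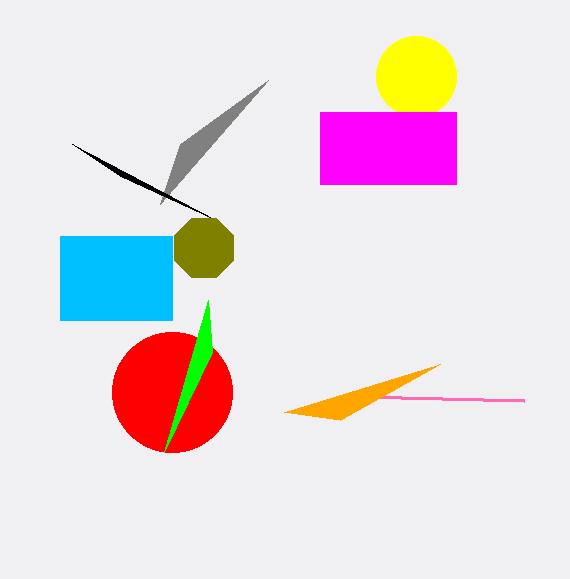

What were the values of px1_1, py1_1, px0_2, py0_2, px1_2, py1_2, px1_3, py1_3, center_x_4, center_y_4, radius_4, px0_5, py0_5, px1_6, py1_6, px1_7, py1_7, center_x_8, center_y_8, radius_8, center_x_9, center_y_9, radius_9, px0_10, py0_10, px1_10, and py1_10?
px1_1 = 180
py1_1 = 144
px0_2 = 60
py0_2 = 236
px1_2 = 172
py1_2 = 320
px1_3 = 524
py1_3 = 400
center_x_4 = 172
center_y_4 = 392
radius_4 = 60
px0_5 = 284
py0_5 = 412
px1_6 = 120
py1_6 = 176
px1_7 = 164
py1_7 = 452
center_x_8 = 204
center_y_8 = 248
radius_8 = 32
center_x_9 = 416
center_y_9 = 76
radius_9 = 40
px0_10 = 320
py0_10 = 112
px1_10 = 456
py1_10 = 184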